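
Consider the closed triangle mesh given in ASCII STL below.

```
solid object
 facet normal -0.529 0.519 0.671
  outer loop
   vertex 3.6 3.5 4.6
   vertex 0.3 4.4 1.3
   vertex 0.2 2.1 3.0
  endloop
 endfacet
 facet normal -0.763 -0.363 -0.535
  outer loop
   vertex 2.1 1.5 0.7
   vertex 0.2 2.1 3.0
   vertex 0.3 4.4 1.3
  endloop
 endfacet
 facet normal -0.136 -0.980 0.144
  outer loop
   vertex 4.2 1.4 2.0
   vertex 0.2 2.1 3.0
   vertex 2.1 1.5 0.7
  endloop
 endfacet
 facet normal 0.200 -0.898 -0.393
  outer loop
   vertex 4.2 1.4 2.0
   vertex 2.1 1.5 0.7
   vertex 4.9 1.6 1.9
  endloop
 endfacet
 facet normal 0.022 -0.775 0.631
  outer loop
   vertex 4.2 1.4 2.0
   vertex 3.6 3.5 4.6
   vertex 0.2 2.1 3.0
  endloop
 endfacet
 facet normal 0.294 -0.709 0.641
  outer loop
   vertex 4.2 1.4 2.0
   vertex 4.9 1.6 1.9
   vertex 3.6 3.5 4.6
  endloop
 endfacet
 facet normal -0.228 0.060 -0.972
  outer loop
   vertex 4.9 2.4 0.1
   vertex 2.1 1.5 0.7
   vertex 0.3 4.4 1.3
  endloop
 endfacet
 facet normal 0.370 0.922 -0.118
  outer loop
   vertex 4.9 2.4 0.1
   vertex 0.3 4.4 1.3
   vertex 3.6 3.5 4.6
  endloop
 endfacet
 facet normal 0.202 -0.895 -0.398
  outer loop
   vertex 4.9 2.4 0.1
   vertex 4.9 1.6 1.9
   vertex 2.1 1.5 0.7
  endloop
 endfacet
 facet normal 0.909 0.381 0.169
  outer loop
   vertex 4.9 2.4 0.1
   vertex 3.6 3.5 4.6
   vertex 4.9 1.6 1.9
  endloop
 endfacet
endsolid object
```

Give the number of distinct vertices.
7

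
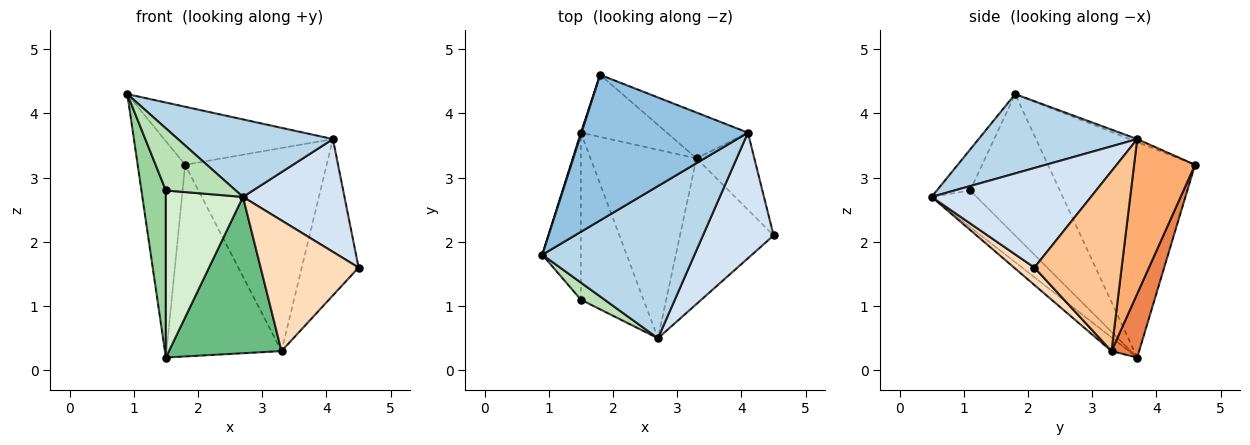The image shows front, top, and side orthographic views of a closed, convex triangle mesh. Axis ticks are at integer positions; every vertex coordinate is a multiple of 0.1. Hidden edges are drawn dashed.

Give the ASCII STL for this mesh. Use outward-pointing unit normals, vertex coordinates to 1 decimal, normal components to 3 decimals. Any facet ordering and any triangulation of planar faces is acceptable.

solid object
 facet normal -0.952 0.307 0.003
  outer loop
   vertex 1.5 3.7 0.2
   vertex 0.9 1.8 4.3
   vertex 1.8 4.6 3.2
  endloop
 endfacet
 facet normal -0.017 0.370 0.929
  outer loop
   vertex 4.1 3.7 3.6
   vertex 1.8 4.6 3.2
   vertex 0.9 1.8 4.3
  endloop
 endfacet
 facet normal 0.421 -0.412 0.808
  outer loop
   vertex 2.7 0.5 2.7
   vertex 4.1 3.7 3.6
   vertex 0.9 1.8 4.3
  endloop
 endfacet
 facet normal 0.724 -0.461 0.514
  outer loop
   vertex 2.7 0.5 2.7
   vertex 4.5 2.1 1.6
   vertex 4.1 3.7 3.6
  endloop
 endfacet
 facet normal 0.223 0.927 -0.300
  outer loop
   vertex 3.3 3.3 0.3
   vertex 1.5 3.7 0.2
   vertex 1.8 4.6 3.2
  endloop
 endfacet
 facet normal 0.387 0.899 -0.203
  outer loop
   vertex 3.3 3.3 0.3
   vertex 1.8 4.6 3.2
   vertex 4.1 3.7 3.6
  endloop
 endfacet
 facet normal 0.809 0.527 -0.260
  outer loop
   vertex 3.3 3.3 0.3
   vertex 4.1 3.7 3.6
   vertex 4.5 2.1 1.6
  endloop
 endfacet
 facet normal 0.137 -0.661 -0.737
  outer loop
   vertex 3.3 3.3 0.3
   vertex 4.5 2.1 1.6
   vertex 2.7 0.5 2.7
  endloop
 endfacet
 facet normal -0.099 -0.635 -0.766
  outer loop
   vertex 3.3 3.3 0.3
   vertex 2.7 0.5 2.7
   vertex 1.5 3.7 0.2
  endloop
 endfacet
 facet normal -0.933 -0.254 -0.254
  outer loop
   vertex 1.5 1.1 2.8
   vertex 0.9 1.8 4.3
   vertex 1.5 3.7 0.2
  endloop
 endfacet
 facet normal -0.418 -0.876 0.242
  outer loop
   vertex 1.5 1.1 2.8
   vertex 2.7 0.5 2.7
   vertex 0.9 1.8 4.3
  endloop
 endfacet
 facet normal -0.381 -0.654 -0.654
  outer loop
   vertex 1.5 1.1 2.8
   vertex 1.5 3.7 0.2
   vertex 2.7 0.5 2.7
  endloop
 endfacet
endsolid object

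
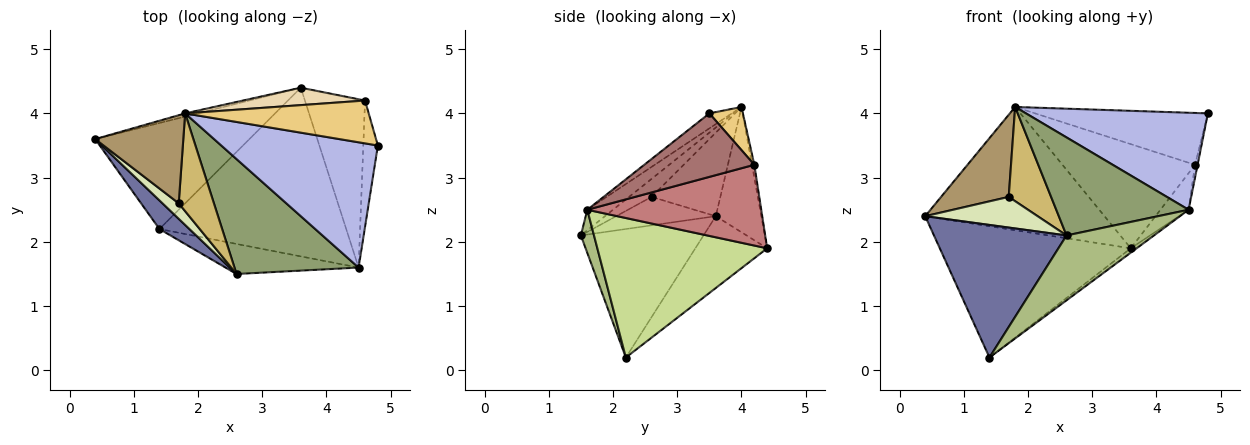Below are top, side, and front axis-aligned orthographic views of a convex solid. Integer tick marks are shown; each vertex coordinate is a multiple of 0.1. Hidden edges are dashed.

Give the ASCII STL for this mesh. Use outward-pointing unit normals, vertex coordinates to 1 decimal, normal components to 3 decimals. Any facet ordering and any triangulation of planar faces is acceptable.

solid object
 facet normal -0.671 -0.725 0.157
  outer loop
   vertex 1.4 2.2 0.2
   vertex 2.6 1.5 2.1
   vertex 0.4 3.6 2.4
  endloop
 endfacet
 facet normal -0.281 0.747 -0.603
  outer loop
   vertex 1.4 2.2 0.2
   vertex 0.4 3.6 2.4
   vertex 3.6 4.4 1.9
  endloop
 endfacet
 facet normal -0.246 0.969 -0.025
  outer loop
   vertex 1.8 4.0 4.1
   vertex 3.6 4.4 1.9
   vertex 0.4 3.6 2.4
  endloop
 endfacet
 facet normal -0.075 -0.611 0.788
  outer loop
   vertex 4.5 1.6 2.5
   vertex 4.8 3.5 4.0
   vertex 1.8 4.0 4.1
  endloop
 endfacet
 facet normal -0.125 -0.644 0.755
  outer loop
   vertex 4.5 1.6 2.5
   vertex 1.8 4.0 4.1
   vertex 2.6 1.5 2.1
  endloop
 endfacet
 facet normal 0.135 -0.899 -0.416
  outer loop
   vertex 4.5 1.6 2.5
   vertex 2.6 1.5 2.1
   vertex 1.4 2.2 0.2
  endloop
 endfacet
 facet normal 0.598 0.021 -0.801
  outer loop
   vertex 4.5 1.6 2.5
   vertex 1.4 2.2 0.2
   vertex 3.6 4.4 1.9
  endloop
 endfacet
 facet normal -0.620 -0.700 0.353
  outer loop
   vertex 1.7 2.6 2.7
   vertex 0.4 3.6 2.4
   vertex 2.6 1.5 2.1
  endloop
 endfacet
 facet normal -0.570 -0.560 0.601
  outer loop
   vertex 1.7 2.6 2.7
   vertex 1.8 4.0 4.1
   vertex 0.4 3.6 2.4
  endloop
 endfacet
 facet normal -0.345 -0.651 0.676
  outer loop
   vertex 1.7 2.6 2.7
   vertex 2.6 1.5 2.1
   vertex 1.8 4.0 4.1
  endloop
 endfacet
 facet normal 0.148 0.762 0.630
  outer loop
   vertex 4.6 4.2 3.2
   vertex 1.8 4.0 4.1
   vertex 4.8 3.5 4.0
  endloop
 endfacet
 facet normal -0.017 0.986 0.165
  outer loop
   vertex 4.6 4.2 3.2
   vertex 3.6 4.4 1.9
   vertex 1.8 4.0 4.1
  endloop
 endfacet
 facet normal 0.974 0.023 -0.224
  outer loop
   vertex 4.6 4.2 3.2
   vertex 4.8 3.5 4.0
   vertex 4.5 1.6 2.5
  endloop
 endfacet
 facet normal 0.795 0.129 -0.592
  outer loop
   vertex 4.6 4.2 3.2
   vertex 4.5 1.6 2.5
   vertex 3.6 4.4 1.9
  endloop
 endfacet
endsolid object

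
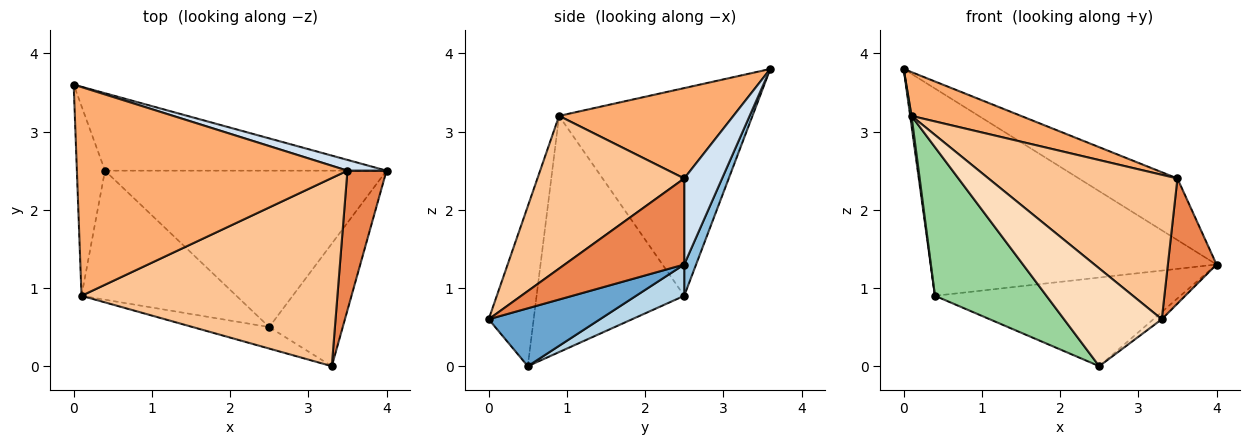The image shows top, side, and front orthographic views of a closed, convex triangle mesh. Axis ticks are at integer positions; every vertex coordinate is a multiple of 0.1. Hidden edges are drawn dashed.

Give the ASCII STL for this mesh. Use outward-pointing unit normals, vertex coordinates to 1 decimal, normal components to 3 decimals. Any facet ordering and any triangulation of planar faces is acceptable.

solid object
 facet normal 0.618 0.047 -0.785
  outer loop
   vertex 2.5 0.5 0.0
   vertex 4.0 2.5 1.3
   vertex 3.3 0.0 0.6
  endloop
 endfacet
 facet normal 0.039 0.936 -0.350
  outer loop
   vertex 0.4 2.5 0.9
   vertex 0.0 3.6 3.8
   vertex 4.0 2.5 1.3
  endloop
 endfacet
 facet normal 0.096 0.491 -0.866
  outer loop
   vertex 0.4 2.5 0.9
   vertex 4.0 2.5 1.3
   vertex 2.5 0.5 0.0
  endloop
 endfacet
 facet normal 0.354 0.921 0.161
  outer loop
   vertex 3.5 2.5 2.4
   vertex 4.0 2.5 1.3
   vertex 0.0 3.6 3.8
  endloop
 endfacet
 facet normal 0.854 -0.348 0.388
  outer loop
   vertex 3.5 2.5 2.4
   vertex 3.3 0.0 0.6
   vertex 4.0 2.5 1.3
  endloop
 endfacet
 facet normal 0.311 -0.195 0.930
  outer loop
   vertex 0.1 0.9 3.2
   vertex 3.5 2.5 2.4
   vertex 0.0 3.6 3.8
  endloop
 endfacet
 facet normal 0.428 -0.550 0.717
  outer loop
   vertex 0.1 0.9 3.2
   vertex 3.3 0.0 0.6
   vertex 3.5 2.5 2.4
  endloop
 endfacet
 facet normal -0.410 -0.891 -0.196
  outer loop
   vertex 0.1 0.9 3.2
   vertex 2.5 0.5 0.0
   vertex 3.3 0.0 0.6
  endloop
 endfacet
 facet normal -0.991 -0.007 -0.134
  outer loop
   vertex 0.1 0.9 3.2
   vertex 0.0 3.6 3.8
   vertex 0.4 2.5 0.9
  endloop
 endfacet
 facet normal -0.707 -0.534 -0.464
  outer loop
   vertex 0.1 0.9 3.2
   vertex 0.4 2.5 0.9
   vertex 2.5 0.5 0.0
  endloop
 endfacet
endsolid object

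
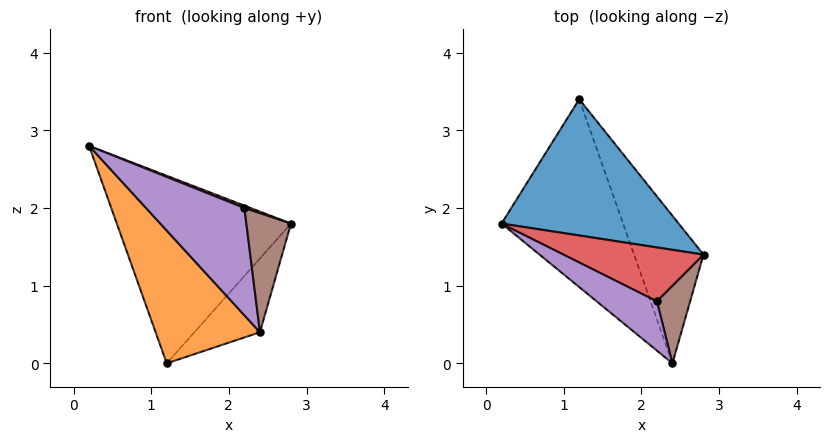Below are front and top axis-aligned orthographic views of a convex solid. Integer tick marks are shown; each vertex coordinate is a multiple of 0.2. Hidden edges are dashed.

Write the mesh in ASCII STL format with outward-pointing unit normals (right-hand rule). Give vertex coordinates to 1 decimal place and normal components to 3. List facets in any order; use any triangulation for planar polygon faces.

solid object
 facet normal 0.331 0.764 0.554
  outer loop
   vertex 1.2 3.4 0.0
   vertex 0.2 1.8 2.8
   vertex 2.8 1.4 1.8
  endloop
 endfacet
 facet normal -0.806 -0.341 -0.483
  outer loop
   vertex 2.4 0.0 0.4
   vertex 0.2 1.8 2.8
   vertex 1.2 3.4 0.0
  endloop
 endfacet
 facet normal 0.843 0.241 -0.482
  outer loop
   vertex 2.4 0.0 0.4
   vertex 1.2 3.4 0.0
   vertex 2.8 1.4 1.8
  endloop
 endfacet
 facet normal 0.353 -0.042 0.935
  outer loop
   vertex 2.2 0.8 2.0
   vertex 2.8 1.4 1.8
   vertex 0.2 1.8 2.8
  endloop
 endfacet
 facet normal -0.276 -0.873 0.402
  outer loop
   vertex 2.2 0.8 2.0
   vertex 0.2 1.8 2.8
   vertex 2.4 0.0 0.4
  endloop
 endfacet
 facet normal 0.714 -0.586 0.382
  outer loop
   vertex 2.2 0.8 2.0
   vertex 2.4 0.0 0.4
   vertex 2.8 1.4 1.8
  endloop
 endfacet
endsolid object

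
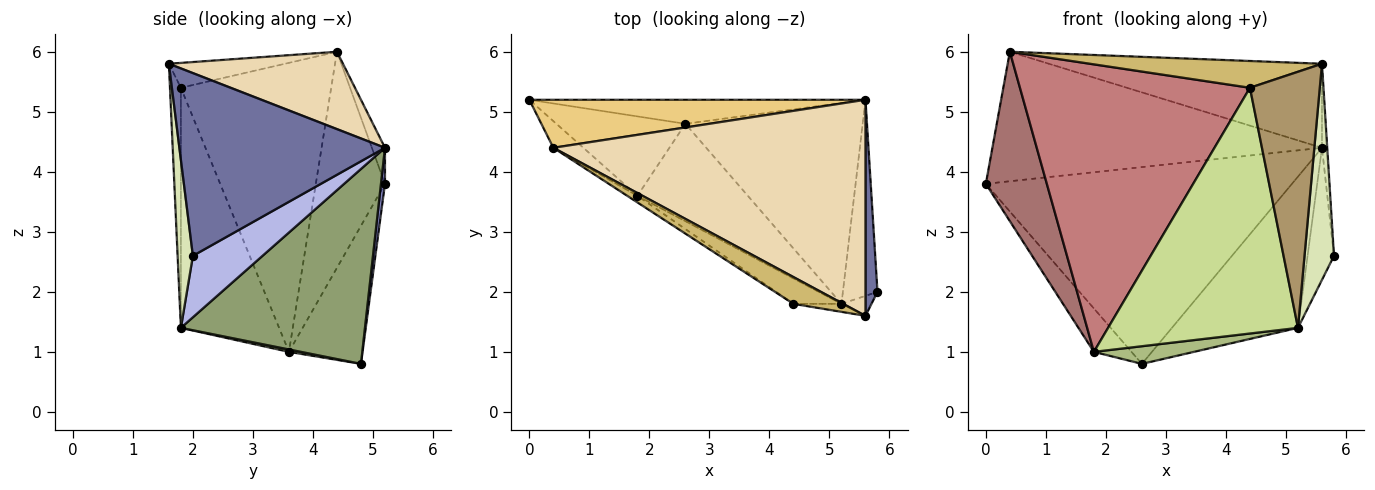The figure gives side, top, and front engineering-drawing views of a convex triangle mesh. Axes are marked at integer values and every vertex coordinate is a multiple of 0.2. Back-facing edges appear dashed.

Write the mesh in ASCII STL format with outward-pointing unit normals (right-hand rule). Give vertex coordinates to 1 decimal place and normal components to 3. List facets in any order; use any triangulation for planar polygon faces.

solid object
 facet normal 0.998 0.025 0.066
  outer loop
   vertex 5.6 1.6 5.8
   vertex 5.8 2.0 2.6
   vertex 5.6 5.2 4.4
  endloop
 endfacet
 facet normal 0.013 0.993 -0.121
  outer loop
   vertex 2.6 4.8 0.8
   vertex 0.0 5.2 3.8
   vertex 5.6 5.2 4.4
  endloop
 endfacet
 facet normal -0.684 0.350 -0.640
  outer loop
   vertex 1.8 3.6 1.0
   vertex 0.0 5.2 3.8
   vertex 2.6 4.8 0.8
  endloop
 endfacet
 facet normal 0.827 0.314 -0.466
  outer loop
   vertex 5.2 1.8 1.4
   vertex 5.6 5.2 4.4
   vertex 5.8 2.0 2.6
  endloop
 endfacet
 facet normal 0.660 0.452 -0.600
  outer loop
   vertex 5.2 1.8 1.4
   vertex 2.6 4.8 0.8
   vertex 5.6 5.2 4.4
  endloop
 endfacet
 facet normal 0.021 -0.178 -0.984
  outer loop
   vertex 5.2 1.8 1.4
   vertex 1.8 3.6 1.0
   vertex 2.6 4.8 0.8
  endloop
 endfacet
 facet normal -0.457 -0.884 -0.091
  outer loop
   vertex 5.2 1.8 1.4
   vertex 4.4 1.8 5.4
   vertex 1.8 3.6 1.0
  endloop
 endfacet
 facet normal 0.459 -0.885 -0.082
  outer loop
   vertex 5.2 1.8 1.4
   vertex 5.8 2.0 2.6
   vertex 5.6 1.6 5.8
  endloop
 endfacet
 facet normal -0.154 -0.988 -0.031
  outer loop
   vertex 5.2 1.8 1.4
   vertex 5.6 1.6 5.8
   vertex 4.4 1.8 5.4
  endloop
 endfacet
 facet normal -0.333 -0.667 0.667
  outer loop
   vertex 0.4 4.4 6.0
   vertex 4.4 1.8 5.4
   vertex 5.6 1.6 5.8
  endloop
 endfacet
 facet normal -0.037 0.937 0.347
  outer loop
   vertex 0.4 4.4 6.0
   vertex 5.6 5.2 4.4
   vertex 0.0 5.2 3.8
  endloop
 endfacet
 facet normal 0.225 0.353 0.908
  outer loop
   vertex 0.4 4.4 6.0
   vertex 5.6 1.6 5.8
   vertex 5.6 5.2 4.4
  endloop
 endfacet
 facet normal -0.746 -0.658 -0.104
  outer loop
   vertex 0.4 4.4 6.0
   vertex 0.0 5.2 3.8
   vertex 1.8 3.6 1.0
  endloop
 endfacet
 facet normal -0.547 -0.837 -0.019
  outer loop
   vertex 0.4 4.4 6.0
   vertex 1.8 3.6 1.0
   vertex 4.4 1.8 5.4
  endloop
 endfacet
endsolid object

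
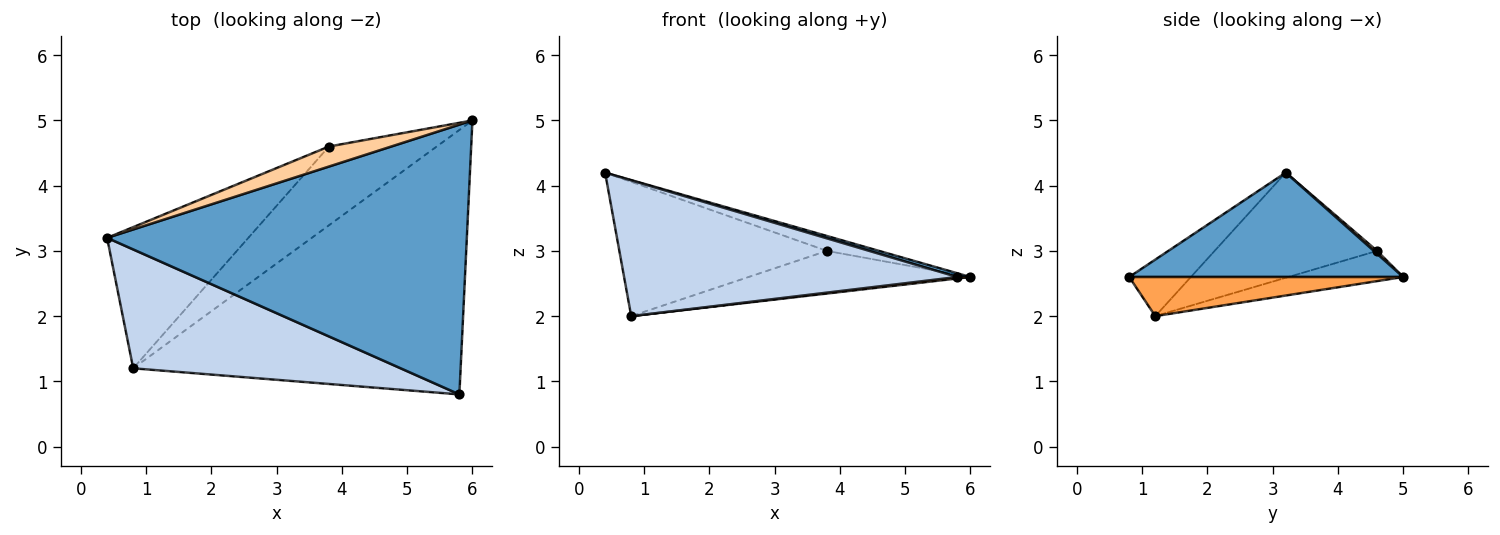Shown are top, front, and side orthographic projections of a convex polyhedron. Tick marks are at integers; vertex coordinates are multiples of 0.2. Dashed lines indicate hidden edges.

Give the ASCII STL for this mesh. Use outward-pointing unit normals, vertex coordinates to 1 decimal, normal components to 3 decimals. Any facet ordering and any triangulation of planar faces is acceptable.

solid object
 facet normal 0.279 -0.013 0.960
  outer loop
   vertex 5.8 0.8 2.6
   vertex 6.0 5.0 2.6
   vertex 0.4 3.2 4.2
  endloop
 endfacet
 facet normal -0.138 -0.745 0.652
  outer loop
   vertex 0.8 1.2 2.0
   vertex 5.8 0.8 2.6
   vertex 0.4 3.2 4.2
  endloop
 endfacet
 facet normal 0.119 -0.006 -0.993
  outer loop
   vertex 0.8 1.2 2.0
   vertex 6.0 5.0 2.6
   vertex 5.8 0.8 2.6
  endloop
 endfacet
 facet normal 0.037 0.597 0.802
  outer loop
   vertex 3.8 4.6 3.0
   vertex 0.4 3.2 4.2
   vertex 6.0 5.0 2.6
  endloop
 endfacet
 facet normal -0.475 0.607 -0.638
  outer loop
   vertex 3.8 4.6 3.0
   vertex 0.8 1.2 2.0
   vertex 0.4 3.2 4.2
  endloop
 endfacet
 facet normal -0.239 0.462 -0.854
  outer loop
   vertex 3.8 4.6 3.0
   vertex 6.0 5.0 2.6
   vertex 0.8 1.2 2.0
  endloop
 endfacet
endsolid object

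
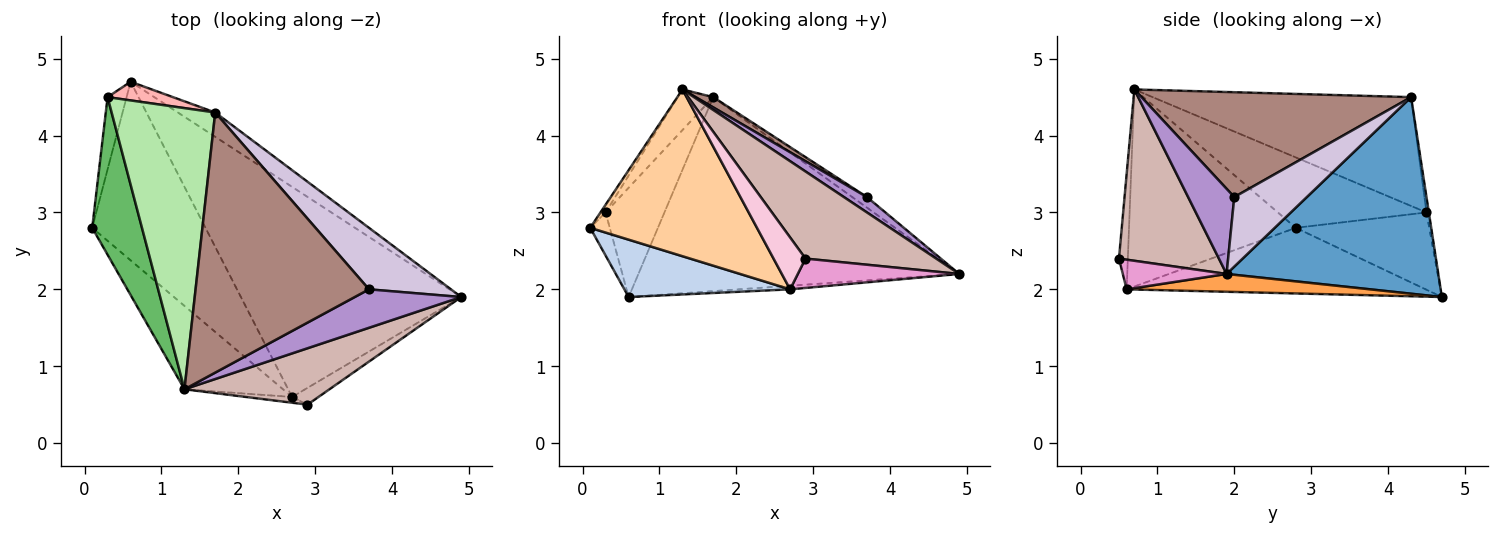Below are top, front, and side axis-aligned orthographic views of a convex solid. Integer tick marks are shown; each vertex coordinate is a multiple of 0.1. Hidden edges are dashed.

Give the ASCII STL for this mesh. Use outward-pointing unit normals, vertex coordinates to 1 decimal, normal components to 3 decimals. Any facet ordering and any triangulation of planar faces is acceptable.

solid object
 facet normal 0.548 0.830 -0.104
  outer loop
   vertex 1.7 4.3 4.5
   vertex 4.9 1.9 2.2
   vertex 0.6 4.7 1.9
  endloop
 endfacet
 facet normal -0.483 -0.268 -0.834
  outer loop
   vertex 2.7 0.6 2.0
   vertex 0.1 2.8 2.8
   vertex 0.6 4.7 1.9
  endloop
 endfacet
 facet normal 0.081 0.017 -0.997
  outer loop
   vertex 2.7 0.6 2.0
   vertex 0.6 4.7 1.9
   vertex 4.9 1.9 2.2
  endloop
 endfacet
 facet normal -0.667 -0.667 -0.333
  outer loop
   vertex 2.7 0.6 2.0
   vertex 1.3 0.7 4.6
   vertex 0.1 2.8 2.8
  endloop
 endfacet
 facet normal -0.816 0.028 0.577
  outer loop
   vertex 0.3 4.5 3.0
   vertex 0.1 2.8 2.8
   vertex 1.3 0.7 4.6
  endloop
 endfacet
 facet normal -0.721 0.099 0.686
  outer loop
   vertex 0.3 4.5 3.0
   vertex 1.3 0.7 4.6
   vertex 1.7 4.3 4.5
  endloop
 endfacet
 facet normal -0.961 0.141 -0.237
  outer loop
   vertex 0.3 4.5 3.0
   vertex 0.6 4.7 1.9
   vertex 0.1 2.8 2.8
  endloop
 endfacet
 facet normal -0.040 0.985 0.168
  outer loop
   vertex 0.3 4.5 3.0
   vertex 1.7 4.3 4.5
   vertex 0.6 4.7 1.9
  endloop
 endfacet
 facet normal 0.596 -0.298 0.745
  outer loop
   vertex 3.7 2.0 3.2
   vertex 1.3 0.7 4.6
   vertex 4.9 1.9 2.2
  endloop
 endfacet
 facet normal 0.641 0.130 0.756
  outer loop
   vertex 3.7 2.0 3.2
   vertex 4.9 1.9 2.2
   vertex 1.7 4.3 4.5
  endloop
 endfacet
 facet normal 0.517 -0.034 0.855
  outer loop
   vertex 3.7 2.0 3.2
   vertex 1.7 4.3 4.5
   vertex 1.3 0.7 4.6
  endloop
 endfacet
 facet normal 0.540 -0.706 0.457
  outer loop
   vertex 2.9 0.5 2.4
   vertex 4.9 1.9 2.2
   vertex 1.3 0.7 4.6
  endloop
 endfacet
 facet normal 0.487 -0.758 -0.433
  outer loop
   vertex 2.9 0.5 2.4
   vertex 2.7 0.6 2.0
   vertex 4.9 1.9 2.2
  endloop
 endfacet
 facet normal -0.266 -0.958 -0.106
  outer loop
   vertex 2.9 0.5 2.4
   vertex 1.3 0.7 4.6
   vertex 2.7 0.6 2.0
  endloop
 endfacet
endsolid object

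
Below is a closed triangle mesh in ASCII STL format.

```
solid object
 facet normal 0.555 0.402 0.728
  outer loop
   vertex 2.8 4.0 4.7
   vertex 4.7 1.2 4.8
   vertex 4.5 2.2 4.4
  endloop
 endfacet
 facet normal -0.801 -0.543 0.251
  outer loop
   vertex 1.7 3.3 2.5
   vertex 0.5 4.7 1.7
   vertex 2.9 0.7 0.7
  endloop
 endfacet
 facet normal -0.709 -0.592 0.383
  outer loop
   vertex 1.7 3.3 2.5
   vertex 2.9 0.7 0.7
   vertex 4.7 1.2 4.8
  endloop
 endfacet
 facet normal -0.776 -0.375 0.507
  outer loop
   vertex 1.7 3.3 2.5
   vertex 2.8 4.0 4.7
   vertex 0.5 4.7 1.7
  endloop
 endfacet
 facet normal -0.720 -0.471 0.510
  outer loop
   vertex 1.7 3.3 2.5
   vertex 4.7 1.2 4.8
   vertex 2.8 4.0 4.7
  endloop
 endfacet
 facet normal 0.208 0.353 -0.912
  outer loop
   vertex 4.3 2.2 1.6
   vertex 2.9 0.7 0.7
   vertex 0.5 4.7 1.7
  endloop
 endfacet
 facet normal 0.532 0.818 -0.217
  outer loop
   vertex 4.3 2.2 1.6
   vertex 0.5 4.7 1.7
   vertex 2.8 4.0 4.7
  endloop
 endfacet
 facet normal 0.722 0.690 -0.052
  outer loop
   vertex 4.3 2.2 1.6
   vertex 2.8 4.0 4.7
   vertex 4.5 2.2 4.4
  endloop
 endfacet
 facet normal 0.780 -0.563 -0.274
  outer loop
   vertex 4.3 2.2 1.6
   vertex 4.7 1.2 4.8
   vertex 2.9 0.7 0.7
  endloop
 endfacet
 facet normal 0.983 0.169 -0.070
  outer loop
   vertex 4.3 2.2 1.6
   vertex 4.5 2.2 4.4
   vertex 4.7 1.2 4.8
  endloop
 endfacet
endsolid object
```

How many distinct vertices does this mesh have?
7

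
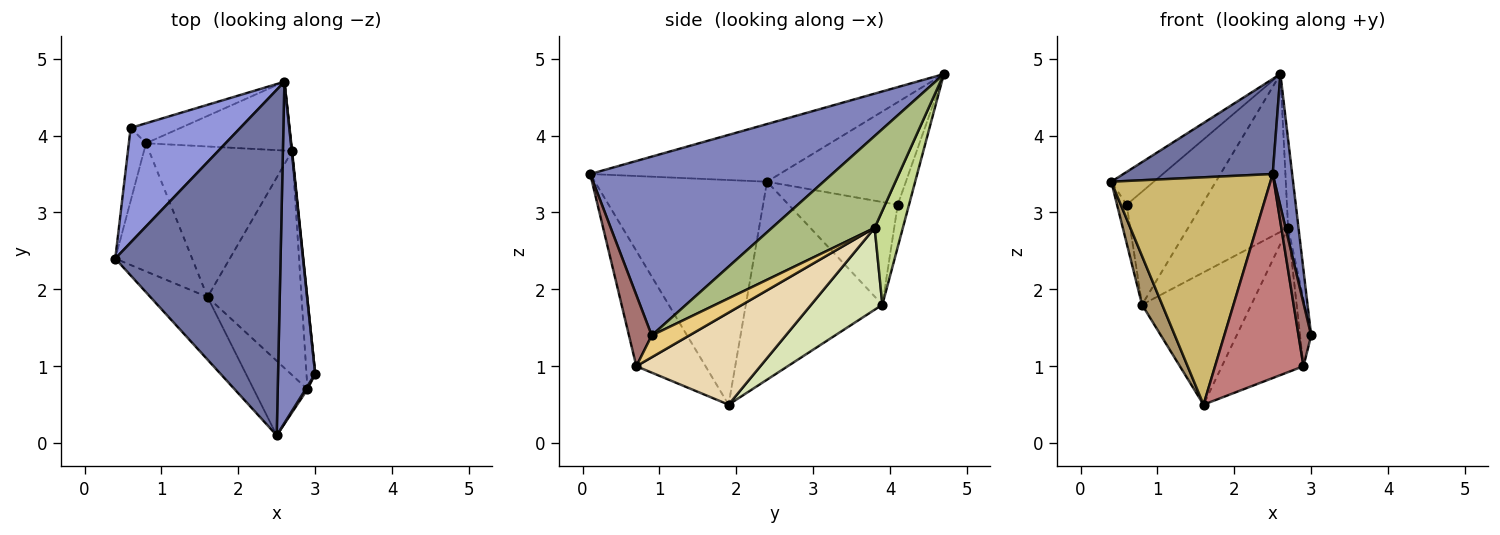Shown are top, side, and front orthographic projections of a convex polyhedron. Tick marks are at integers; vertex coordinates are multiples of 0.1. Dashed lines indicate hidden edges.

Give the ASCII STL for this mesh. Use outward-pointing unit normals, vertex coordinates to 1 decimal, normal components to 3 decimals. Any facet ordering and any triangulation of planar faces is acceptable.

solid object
 facet normal -0.319 -0.251 0.914
  outer loop
   vertex 2.5 0.1 3.5
   vertex 2.6 4.7 4.8
   vertex 0.4 2.4 3.4
  endloop
 endfacet
 facet normal 0.976 -0.078 0.203
  outer loop
   vertex 2.5 0.1 3.5
   vertex 3.0 0.9 1.4
   vertex 2.6 4.7 4.8
  endloop
 endfacet
 facet normal -0.669 0.205 0.715
  outer loop
   vertex 0.6 4.1 3.1
   vertex 0.4 2.4 3.4
   vertex 2.6 4.7 4.8
  endloop
 endfacet
 facet normal -0.983 0.087 -0.164
  outer loop
   vertex 0.6 4.1 3.1
   vertex 0.8 3.9 1.8
   vertex 0.4 2.4 3.4
  endloop
 endfacet
 facet normal -0.146 0.974 -0.172
  outer loop
   vertex 0.6 4.1 3.1
   vertex 2.6 4.7 4.8
   vertex 0.8 3.9 1.8
  endloop
 endfacet
 facet normal 0.995 0.101 0.004
  outer loop
   vertex 2.7 3.8 2.8
   vertex 2.6 4.7 4.8
   vertex 3.0 0.9 1.4
  endloop
 endfacet
 facet normal 0.250 0.888 -0.387
  outer loop
   vertex 2.7 3.8 2.8
   vertex 0.8 3.9 1.8
   vertex 2.6 4.7 4.8
  endloop
 endfacet
 facet normal 0.395 0.607 -0.690
  outer loop
   vertex 1.6 1.9 0.5
   vertex 0.8 3.9 1.8
   vertex 2.7 3.8 2.8
  endloop
 endfacet
 facet normal -0.923 -0.136 -0.359
  outer loop
   vertex 1.6 1.9 0.5
   vertex 0.4 2.4 3.4
   vertex 0.8 3.9 1.8
  endloop
 endfacet
 facet normal -0.722 -0.667 -0.184
  outer loop
   vertex 1.6 1.9 0.5
   vertex 2.5 0.1 3.5
   vertex 0.4 2.4 3.4
  endloop
 endfacet
 facet normal 0.896 0.265 -0.356
  outer loop
   vertex 2.9 0.7 1.0
   vertex 2.7 3.8 2.8
   vertex 3.0 0.9 1.4
  endloop
 endfacet
 facet normal 0.635 0.418 -0.649
  outer loop
   vertex 2.9 0.7 1.0
   vertex 1.6 1.9 0.5
   vertex 2.7 3.8 2.8
  endloop
 endfacet
 facet normal 0.874 -0.485 0.024
  outer loop
   vertex 2.9 0.7 1.0
   vertex 3.0 0.9 1.4
   vertex 2.5 0.1 3.5
  endloop
 endfacet
 facet normal -0.592 -0.757 -0.276
  outer loop
   vertex 2.9 0.7 1.0
   vertex 2.5 0.1 3.5
   vertex 1.6 1.9 0.5
  endloop
 endfacet
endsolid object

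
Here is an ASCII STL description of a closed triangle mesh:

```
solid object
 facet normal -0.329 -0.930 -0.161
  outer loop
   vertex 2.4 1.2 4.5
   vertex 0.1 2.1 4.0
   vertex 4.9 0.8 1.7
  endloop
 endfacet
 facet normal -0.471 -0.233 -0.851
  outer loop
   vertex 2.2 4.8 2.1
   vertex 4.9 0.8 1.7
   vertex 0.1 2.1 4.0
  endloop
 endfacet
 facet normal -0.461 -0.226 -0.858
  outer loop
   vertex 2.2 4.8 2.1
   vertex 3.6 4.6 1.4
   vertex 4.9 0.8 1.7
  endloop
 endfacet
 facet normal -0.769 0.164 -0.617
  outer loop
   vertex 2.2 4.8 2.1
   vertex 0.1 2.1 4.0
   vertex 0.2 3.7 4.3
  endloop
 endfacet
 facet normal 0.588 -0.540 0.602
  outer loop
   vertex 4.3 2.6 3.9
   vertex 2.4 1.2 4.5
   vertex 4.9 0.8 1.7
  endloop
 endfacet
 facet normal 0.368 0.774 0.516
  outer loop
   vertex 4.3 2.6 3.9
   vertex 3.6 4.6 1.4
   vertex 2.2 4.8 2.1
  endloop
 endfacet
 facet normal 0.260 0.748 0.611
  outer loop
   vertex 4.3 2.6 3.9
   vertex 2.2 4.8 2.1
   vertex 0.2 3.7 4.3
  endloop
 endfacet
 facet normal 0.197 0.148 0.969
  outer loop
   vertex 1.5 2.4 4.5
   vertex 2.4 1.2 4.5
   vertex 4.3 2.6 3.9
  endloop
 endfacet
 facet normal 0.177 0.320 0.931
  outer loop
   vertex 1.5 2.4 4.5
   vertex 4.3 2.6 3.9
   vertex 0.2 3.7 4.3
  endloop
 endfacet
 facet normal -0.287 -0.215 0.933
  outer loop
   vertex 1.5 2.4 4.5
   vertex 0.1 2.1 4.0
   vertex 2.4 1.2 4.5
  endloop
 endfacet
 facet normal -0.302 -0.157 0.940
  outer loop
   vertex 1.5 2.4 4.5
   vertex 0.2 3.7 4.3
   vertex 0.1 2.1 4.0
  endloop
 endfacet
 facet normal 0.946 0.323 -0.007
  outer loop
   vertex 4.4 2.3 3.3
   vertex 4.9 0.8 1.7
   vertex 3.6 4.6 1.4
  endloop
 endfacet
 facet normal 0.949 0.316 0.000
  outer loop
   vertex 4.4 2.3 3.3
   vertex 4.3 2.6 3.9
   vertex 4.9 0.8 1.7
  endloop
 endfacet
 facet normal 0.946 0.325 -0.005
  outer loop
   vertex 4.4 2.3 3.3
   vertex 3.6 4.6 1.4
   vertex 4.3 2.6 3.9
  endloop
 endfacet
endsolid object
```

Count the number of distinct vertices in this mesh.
9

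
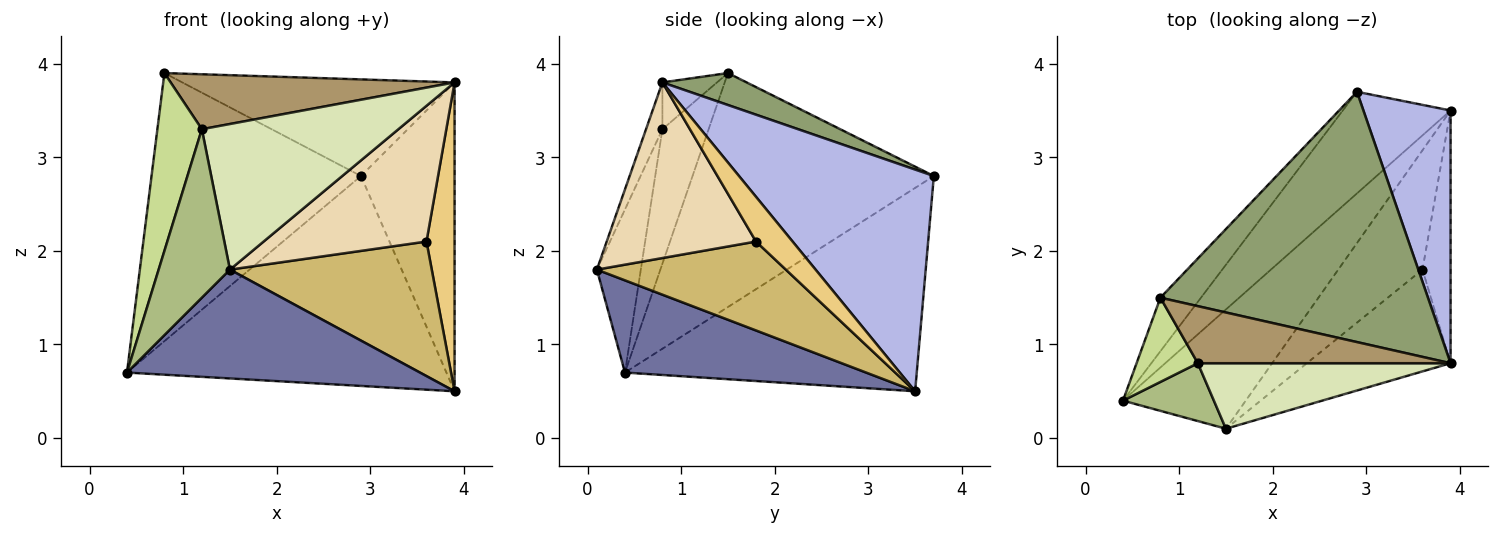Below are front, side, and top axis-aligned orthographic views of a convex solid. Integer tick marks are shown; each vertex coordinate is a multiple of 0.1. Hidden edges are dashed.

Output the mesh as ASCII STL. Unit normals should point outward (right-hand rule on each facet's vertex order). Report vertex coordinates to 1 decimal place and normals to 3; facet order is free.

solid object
 facet normal 0.485 -0.589 -0.646
  outer loop
   vertex 1.5 0.1 1.8
   vertex 0.4 0.4 0.7
   vertex 3.9 3.5 0.5
  endloop
 endfacet
 facet normal -0.635 0.695 -0.337
  outer loop
   vertex 2.9 3.7 2.8
   vertex 3.9 3.5 0.5
   vertex 0.4 0.4 0.7
  endloop
 endfacet
 facet normal -0.749 0.650 -0.130
  outer loop
   vertex 2.9 3.7 2.8
   vertex 0.4 0.4 0.7
   vertex 0.8 1.5 3.9
  endloop
 endfacet
 facet normal 0.850 0.408 0.334
  outer loop
   vertex 2.9 3.7 2.8
   vertex 3.9 0.8 3.8
   vertex 3.9 3.5 0.5
  endloop
 endfacet
 facet normal 0.111 0.358 0.927
  outer loop
   vertex 2.9 3.7 2.8
   vertex 0.8 1.5 3.9
   vertex 3.9 0.8 3.8
  endloop
 endfacet
 facet normal -0.503 -0.817 0.281
  outer loop
   vertex 1.2 0.8 3.3
   vertex 0.4 0.4 0.7
   vertex 1.5 0.1 1.8
  endloop
 endfacet
 facet normal -0.685 -0.659 0.312
  outer loop
   vertex 1.2 0.8 3.3
   vertex 0.8 1.5 3.9
   vertex 0.4 0.4 0.7
  endloop
 endfacet
 facet normal -0.076 -0.909 0.409
  outer loop
   vertex 1.2 0.8 3.3
   vertex 1.5 0.1 1.8
   vertex 3.9 0.8 3.8
  endloop
 endfacet
 facet normal -0.132 -0.688 0.714
  outer loop
   vertex 1.2 0.8 3.3
   vertex 3.9 0.8 3.8
   vertex 0.8 1.5 3.9
  endloop
 endfacet
 facet normal 0.574 -0.613 -0.543
  outer loop
   vertex 3.6 1.8 2.1
   vertex 1.5 0.1 1.8
   vertex 3.9 3.5 0.5
  endloop
 endfacet
 facet normal 0.710 -0.545 -0.446
  outer loop
   vertex 3.6 1.8 2.1
   vertex 3.9 3.5 0.5
   vertex 3.9 0.8 3.8
  endloop
 endfacet
 facet normal 0.591 -0.645 -0.484
  outer loop
   vertex 3.6 1.8 2.1
   vertex 3.9 0.8 3.8
   vertex 1.5 0.1 1.8
  endloop
 endfacet
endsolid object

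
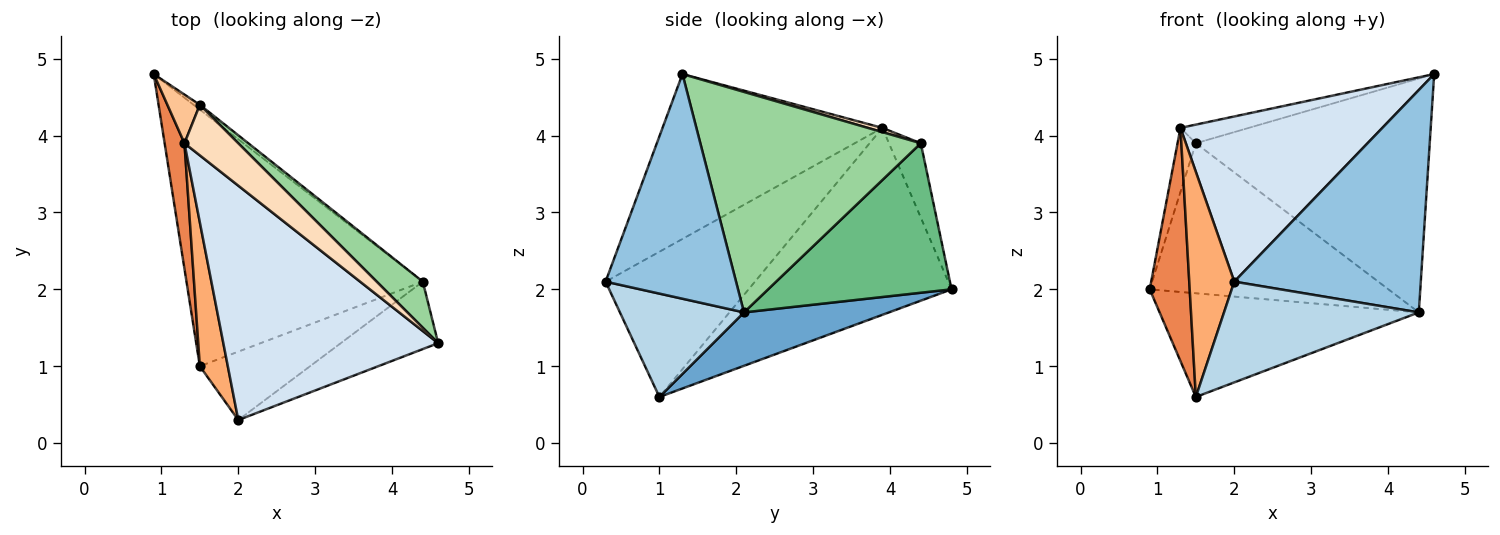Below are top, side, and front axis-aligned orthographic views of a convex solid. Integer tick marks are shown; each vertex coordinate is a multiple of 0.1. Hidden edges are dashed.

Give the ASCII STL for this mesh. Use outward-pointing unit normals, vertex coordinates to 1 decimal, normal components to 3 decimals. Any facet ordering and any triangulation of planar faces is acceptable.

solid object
 facet normal 0.205 0.367 -0.907
  outer loop
   vertex 4.4 2.1 1.7
   vertex 1.5 1.0 0.6
   vertex 0.9 4.8 2.0
  endloop
 endfacet
 facet normal 0.556 -0.795 -0.241
  outer loop
   vertex 4.4 2.1 1.7
   vertex 4.6 1.3 4.8
   vertex 2.0 0.3 2.1
  endloop
 endfacet
 facet normal 0.466 -0.732 -0.497
  outer loop
   vertex 4.4 2.1 1.7
   vertex 2.0 0.3 2.1
   vertex 1.5 1.0 0.6
  endloop
 endfacet
 facet normal -0.531 -0.488 0.692
  outer loop
   vertex 1.3 3.9 4.1
   vertex 2.0 0.3 2.1
   vertex 4.6 1.3 4.8
  endloop
 endfacet
 facet normal -0.976 -0.192 0.104
  outer loop
   vertex 1.3 3.9 4.1
   vertex 0.9 4.8 2.0
   vertex 1.5 1.0 0.6
  endloop
 endfacet
 facet normal -0.942 -0.284 0.181
  outer loop
   vertex 1.3 3.9 4.1
   vertex 1.5 1.0 0.6
   vertex 2.0 0.3 2.1
  endloop
 endfacet
 facet normal -0.811 0.466 0.354
  outer loop
   vertex 1.5 4.4 3.9
   vertex 0.9 4.8 2.0
   vertex 1.3 3.9 4.1
  endloop
 endfacet
 facet normal 0.073 0.345 0.936
  outer loop
   vertex 1.5 4.4 3.9
   vertex 1.3 3.9 4.1
   vertex 4.6 1.3 4.8
  endloop
 endfacet
 facet normal 0.609 0.793 -0.026
  outer loop
   vertex 1.5 4.4 3.9
   vertex 4.4 2.1 1.7
   vertex 0.9 4.8 2.0
  endloop
 endfacet
 facet normal 0.679 0.720 0.142
  outer loop
   vertex 1.5 4.4 3.9
   vertex 4.6 1.3 4.8
   vertex 4.4 2.1 1.7
  endloop
 endfacet
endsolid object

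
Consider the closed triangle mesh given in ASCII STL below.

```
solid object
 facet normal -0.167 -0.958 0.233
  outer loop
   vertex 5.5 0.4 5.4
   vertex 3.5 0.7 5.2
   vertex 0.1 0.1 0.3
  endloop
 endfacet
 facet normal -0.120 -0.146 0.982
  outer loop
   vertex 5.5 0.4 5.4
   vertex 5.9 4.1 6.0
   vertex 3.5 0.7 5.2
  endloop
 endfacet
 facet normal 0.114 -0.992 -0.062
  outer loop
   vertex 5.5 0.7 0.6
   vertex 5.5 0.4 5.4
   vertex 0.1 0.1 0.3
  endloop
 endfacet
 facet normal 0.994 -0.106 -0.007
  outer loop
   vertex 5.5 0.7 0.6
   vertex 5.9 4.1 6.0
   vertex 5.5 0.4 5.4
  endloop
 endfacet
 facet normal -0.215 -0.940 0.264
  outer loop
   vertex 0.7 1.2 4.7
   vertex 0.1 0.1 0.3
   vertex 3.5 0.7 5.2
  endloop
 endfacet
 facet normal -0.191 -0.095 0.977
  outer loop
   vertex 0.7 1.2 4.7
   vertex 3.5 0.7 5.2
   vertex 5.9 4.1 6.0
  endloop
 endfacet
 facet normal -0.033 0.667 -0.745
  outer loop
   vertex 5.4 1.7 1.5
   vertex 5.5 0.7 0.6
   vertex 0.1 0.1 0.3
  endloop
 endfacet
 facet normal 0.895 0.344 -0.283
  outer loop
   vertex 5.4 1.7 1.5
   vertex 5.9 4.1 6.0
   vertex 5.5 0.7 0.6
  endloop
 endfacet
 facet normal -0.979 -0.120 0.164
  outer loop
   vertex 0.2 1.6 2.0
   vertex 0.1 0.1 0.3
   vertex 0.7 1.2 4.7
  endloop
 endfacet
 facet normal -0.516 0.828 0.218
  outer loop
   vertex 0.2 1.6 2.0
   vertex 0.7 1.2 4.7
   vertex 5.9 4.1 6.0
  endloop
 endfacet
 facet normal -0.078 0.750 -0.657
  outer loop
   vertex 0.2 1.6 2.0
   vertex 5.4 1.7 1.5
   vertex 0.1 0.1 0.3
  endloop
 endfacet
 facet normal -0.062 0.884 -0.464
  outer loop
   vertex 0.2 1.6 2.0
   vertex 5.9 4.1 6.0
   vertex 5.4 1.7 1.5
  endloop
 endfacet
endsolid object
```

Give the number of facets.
12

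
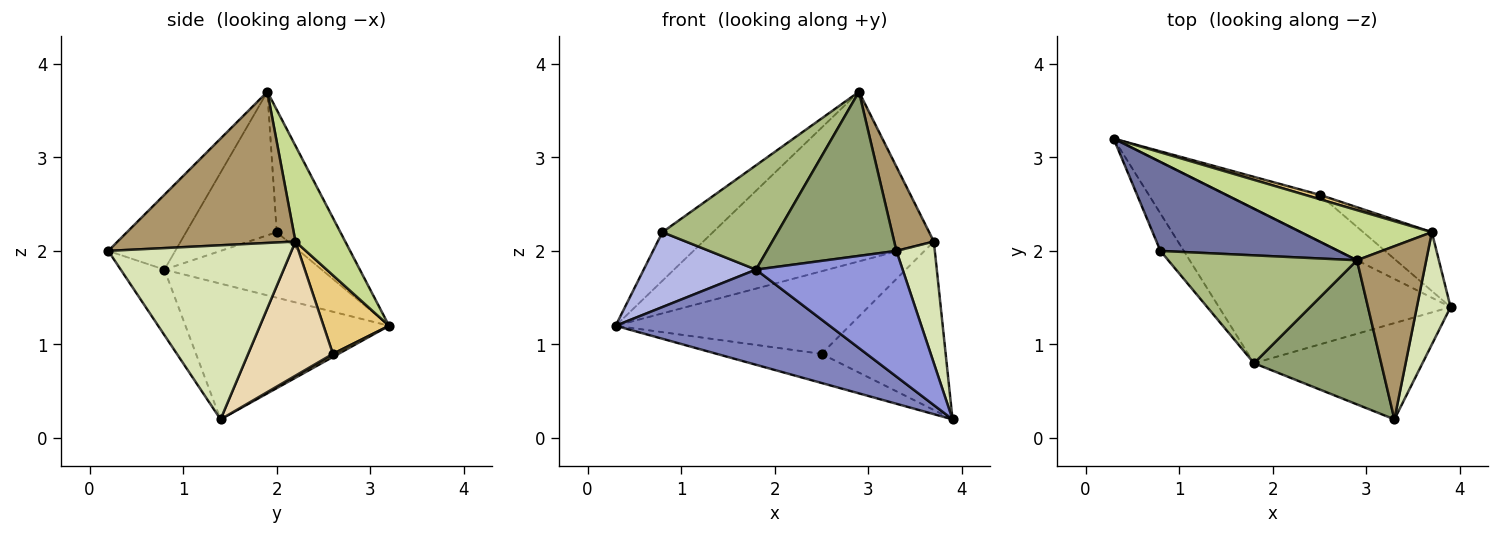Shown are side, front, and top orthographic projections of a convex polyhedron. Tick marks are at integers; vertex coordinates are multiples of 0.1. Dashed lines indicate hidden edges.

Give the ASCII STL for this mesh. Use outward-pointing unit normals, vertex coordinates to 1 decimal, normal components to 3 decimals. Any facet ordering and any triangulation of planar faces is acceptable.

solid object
 facet normal -0.517 0.411 0.751
  outer loop
   vertex 0.8 2.0 2.2
   vertex 2.9 1.9 3.7
   vertex 0.3 3.2 1.2
  endloop
 endfacet
 facet normal -0.446 -0.469 -0.762
  outer loop
   vertex 1.8 0.8 1.8
   vertex 0.3 3.2 1.2
   vertex 3.9 1.4 0.2
  endloop
 endfacet
 facet normal -0.230 -0.773 -0.592
  outer loop
   vertex 1.8 0.8 1.8
   vertex 3.9 1.4 0.2
   vertex 3.3 0.2 2.0
  endloop
 endfacet
 facet normal -0.781 -0.558 -0.279
  outer loop
   vertex 1.8 0.8 1.8
   vertex 0.8 2.0 2.2
   vertex 0.3 3.2 1.2
  endloop
 endfacet
 facet normal -0.362 -0.700 0.615
  outer loop
   vertex 1.8 0.8 1.8
   vertex 3.3 0.2 2.0
   vertex 2.9 1.9 3.7
  endloop
 endfacet
 facet normal -0.480 -0.610 0.631
  outer loop
   vertex 1.8 0.8 1.8
   vertex 2.9 1.9 3.7
   vertex 0.8 2.0 2.2
  endloop
 endfacet
 facet normal 0.203 0.939 0.277
  outer loop
   vertex 3.7 2.2 2.1
   vertex 0.3 3.2 1.2
   vertex 2.9 1.9 3.7
  endloop
 endfacet
 facet normal 0.962 -0.202 0.186
  outer loop
   vertex 3.7 2.2 2.1
   vertex 3.3 0.2 2.0
   vertex 3.9 1.4 0.2
  endloop
 endfacet
 facet normal 0.891 -0.199 0.408
  outer loop
   vertex 3.7 2.2 2.1
   vertex 2.9 1.9 3.7
   vertex 3.3 0.2 2.0
  endloop
 endfacet
 facet normal 0.028 0.528 -0.849
  outer loop
   vertex 2.5 2.6 0.9
   vertex 3.9 1.4 0.2
   vertex 0.3 3.2 1.2
  endloop
 endfacet
 facet normal 0.269 0.962 0.051
  outer loop
   vertex 2.5 2.6 0.9
   vertex 0.3 3.2 1.2
   vertex 3.7 2.2 2.1
  endloop
 endfacet
 facet normal 0.542 0.794 -0.277
  outer loop
   vertex 2.5 2.6 0.9
   vertex 3.7 2.2 2.1
   vertex 3.9 1.4 0.2
  endloop
 endfacet
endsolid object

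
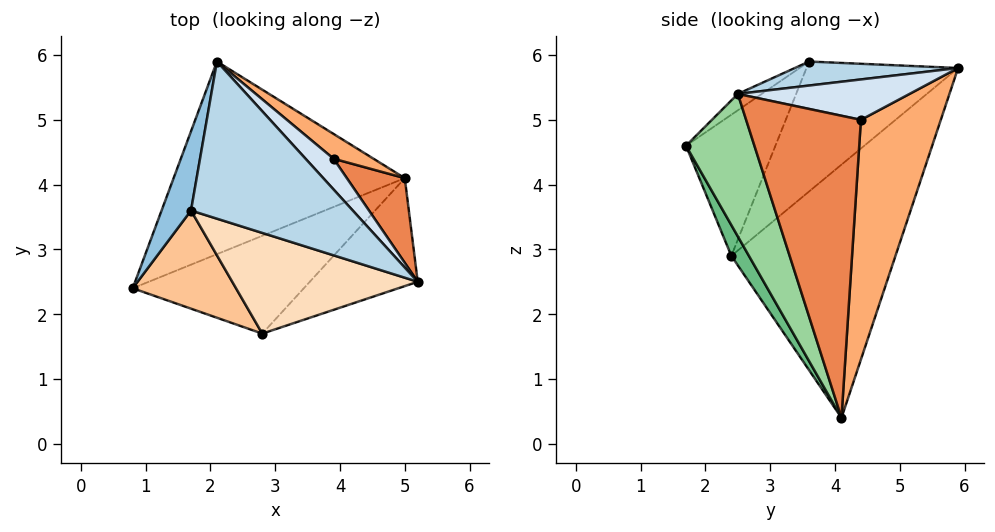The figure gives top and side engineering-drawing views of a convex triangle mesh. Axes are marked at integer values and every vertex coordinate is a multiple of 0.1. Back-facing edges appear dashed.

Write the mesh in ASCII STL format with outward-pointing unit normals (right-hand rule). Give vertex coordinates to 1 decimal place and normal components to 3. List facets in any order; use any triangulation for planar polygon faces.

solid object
 facet normal -0.567 0.640 -0.518
  outer loop
   vertex 5.0 4.1 0.4
   vertex 0.8 2.4 2.9
   vertex 2.1 5.9 5.8
  endloop
 endfacet
 facet normal -0.960 0.176 0.217
  outer loop
   vertex 1.7 3.6 5.9
   vertex 2.1 5.9 5.8
   vertex 0.8 2.4 2.9
  endloop
 endfacet
 facet normal 0.147 0.017 0.989
  outer loop
   vertex 1.7 3.6 5.9
   vertex 5.2 2.5 5.4
   vertex 2.1 5.9 5.8
  endloop
 endfacet
 facet normal 0.679 0.564 0.471
  outer loop
   vertex 3.9 4.4 5.0
   vertex 2.1 5.9 5.8
   vertex 5.2 2.5 5.4
  endloop
 endfacet
 facet normal 0.800 0.580 0.154
  outer loop
   vertex 3.9 4.4 5.0
   vertex 5.2 2.5 5.4
   vertex 5.0 4.1 0.4
  endloop
 endfacet
 facet normal 0.665 0.739 0.111
  outer loop
   vertex 3.9 4.4 5.0
   vertex 5.0 4.1 0.4
   vertex 2.1 5.9 5.8
  endloop
 endfacet
 facet normal -0.608 -0.657 0.445
  outer loop
   vertex 2.8 1.7 4.6
   vertex 1.7 3.6 5.9
   vertex 0.8 2.4 2.9
  endloop
 endfacet
 facet normal -0.071 -0.591 0.804
  outer loop
   vertex 2.8 1.7 4.6
   vertex 5.2 2.5 5.4
   vertex 1.7 3.6 5.9
  endloop
 endfacet
 facet normal 0.083 -0.883 -0.461
  outer loop
   vertex 2.8 1.7 4.6
   vertex 0.8 2.4 2.9
   vertex 5.0 4.1 0.4
  endloop
 endfacet
 facet normal 0.389 -0.873 -0.295
  outer loop
   vertex 2.8 1.7 4.6
   vertex 5.0 4.1 0.4
   vertex 5.2 2.5 5.4
  endloop
 endfacet
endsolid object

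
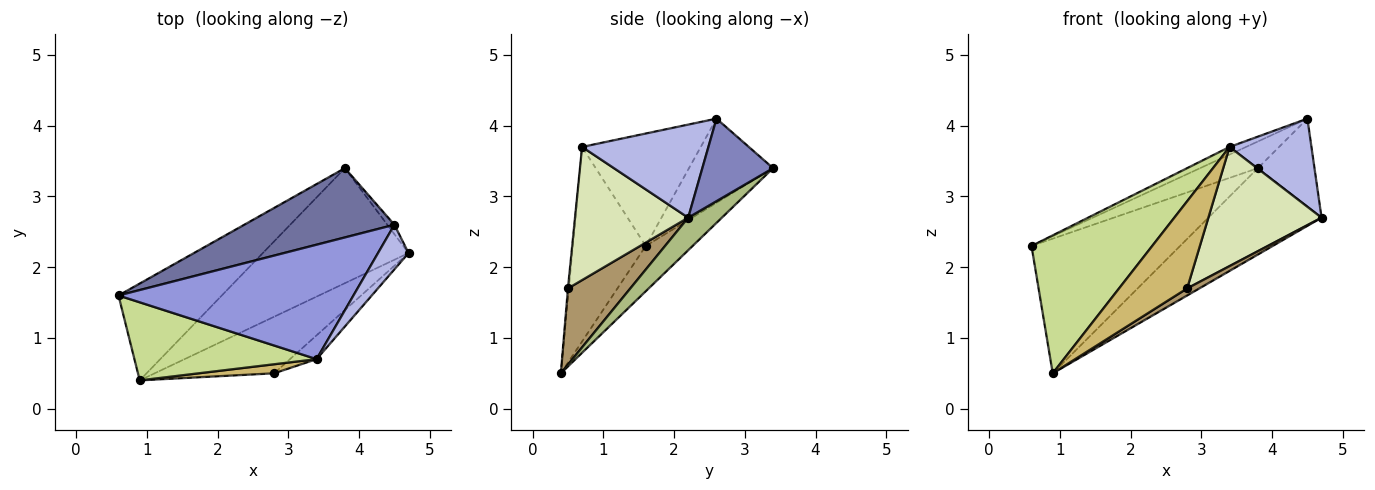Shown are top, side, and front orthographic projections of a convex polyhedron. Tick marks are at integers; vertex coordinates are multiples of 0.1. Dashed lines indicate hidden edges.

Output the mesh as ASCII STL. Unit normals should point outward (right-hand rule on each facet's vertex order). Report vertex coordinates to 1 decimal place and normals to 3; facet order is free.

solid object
 facet normal -0.463 0.318 0.827
  outer loop
   vertex 4.5 2.6 4.1
   vertex 3.8 3.4 3.4
   vertex 0.6 1.6 2.3
  endloop
 endfacet
 facet normal 0.779 0.623 -0.067
  outer loop
   vertex 4.5 2.6 4.1
   vertex 4.7 2.2 2.7
   vertex 3.8 3.4 3.4
  endloop
 endfacet
 facet normal -0.431 0.060 0.900
  outer loop
   vertex 3.4 0.7 3.7
   vertex 4.5 2.6 4.1
   vertex 0.6 1.6 2.3
  endloop
 endfacet
 facet normal 0.809 -0.524 0.265
  outer loop
   vertex 3.4 0.7 3.7
   vertex 4.7 2.2 2.7
   vertex 4.5 2.6 4.1
  endloop
 endfacet
 facet normal -0.248 0.786 -0.566
  outer loop
   vertex 0.9 0.4 0.5
   vertex 0.6 1.6 2.3
   vertex 3.8 3.4 3.4
  endloop
 endfacet
 facet normal 0.176 0.591 -0.787
  outer loop
   vertex 0.9 0.4 0.5
   vertex 3.8 3.4 3.4
   vertex 4.7 2.2 2.7
  endloop
 endfacet
 facet normal -0.466 -0.770 0.436
  outer loop
   vertex 0.9 0.4 0.5
   vertex 3.4 0.7 3.7
   vertex 0.6 1.6 2.3
  endloop
 endfacet
 facet normal 0.700 -0.700 -0.140
  outer loop
   vertex 2.8 0.5 1.7
   vertex 4.7 2.2 2.7
   vertex 3.4 0.7 3.7
  endloop
 endfacet
 facet normal 0.535 -0.105 -0.838
  outer loop
   vertex 2.8 0.5 1.7
   vertex 0.9 0.4 0.5
   vertex 4.7 2.2 2.7
  endloop
 endfacet
 facet normal -0.013 -0.995 0.103
  outer loop
   vertex 2.8 0.5 1.7
   vertex 3.4 0.7 3.7
   vertex 0.9 0.4 0.5
  endloop
 endfacet
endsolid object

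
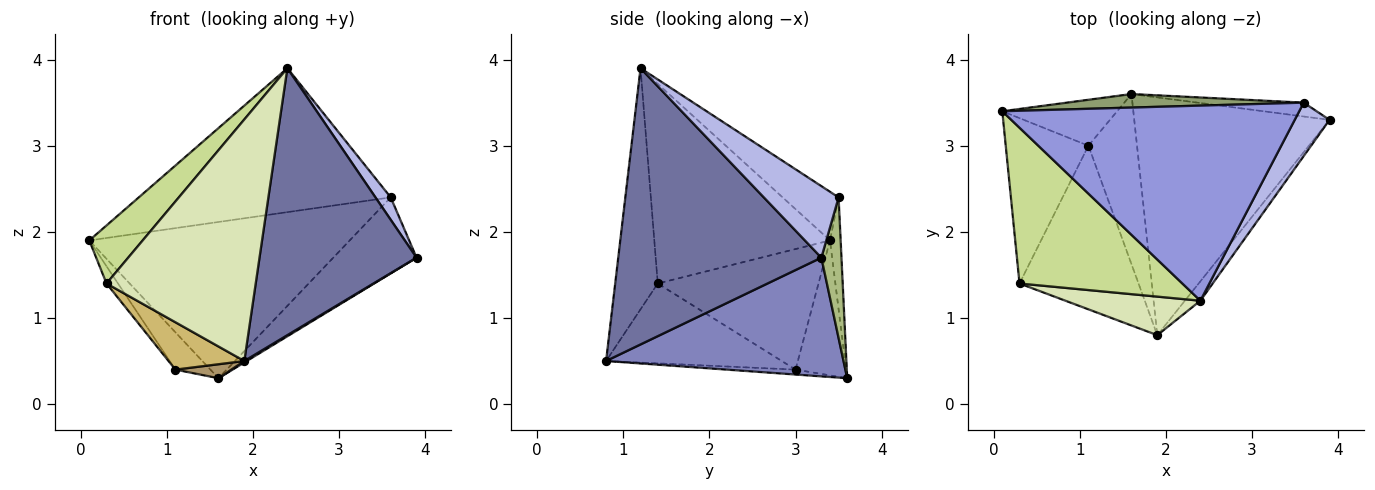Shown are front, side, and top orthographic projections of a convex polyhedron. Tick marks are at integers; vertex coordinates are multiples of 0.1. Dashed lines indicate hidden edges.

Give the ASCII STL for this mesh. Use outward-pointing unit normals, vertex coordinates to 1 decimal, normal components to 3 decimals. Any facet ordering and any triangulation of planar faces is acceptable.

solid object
 facet normal 0.790 -0.611 -0.044
  outer loop
   vertex 2.4 1.2 3.9
   vertex 1.9 0.8 0.5
   vertex 3.9 3.3 1.7
  endloop
 endfacet
 facet normal 0.519 -0.005 -0.854
  outer loop
   vertex 1.6 3.6 0.3
   vertex 3.9 3.3 1.7
   vertex 1.9 0.8 0.5
  endloop
 endfacet
 facet normal -0.131 0.589 0.798
  outer loop
   vertex 3.6 3.5 2.4
   vertex 0.1 3.4 1.9
   vertex 2.4 1.2 3.9
  endloop
 endfacet
 facet normal 0.884 -0.181 0.431
  outer loop
   vertex 3.6 3.5 2.4
   vertex 2.4 1.2 3.9
   vertex 3.9 3.3 1.7
  endloop
 endfacet
 facet normal -0.041 0.995 0.086
  outer loop
   vertex 3.6 3.5 2.4
   vertex 1.6 3.6 0.3
   vertex 0.1 3.4 1.9
  endloop
 endfacet
 facet normal 0.231 0.957 -0.174
  outer loop
   vertex 3.6 3.5 2.4
   vertex 3.9 3.3 1.7
   vertex 1.6 3.6 0.3
  endloop
 endfacet
 facet normal -0.754 -0.229 0.615
  outer loop
   vertex 0.3 1.4 1.4
   vertex 2.4 1.2 3.9
   vertex 0.1 3.4 1.9
  endloop
 endfacet
 facet normal -0.271 -0.951 0.152
  outer loop
   vertex 0.3 1.4 1.4
   vertex 1.9 0.8 0.5
   vertex 2.4 1.2 3.9
  endloop
 endfacet
 facet normal -0.100 -0.082 -0.992
  outer loop
   vertex 1.1 3.0 0.4
   vertex 1.6 3.6 0.3
   vertex 1.9 0.8 0.5
  endloop
 endfacet
 facet normal -0.542 -0.234 -0.807
  outer loop
   vertex 1.1 3.0 0.4
   vertex 1.9 0.8 0.5
   vertex 0.3 1.4 1.4
  endloop
 endfacet
 facet normal -0.674 0.466 -0.573
  outer loop
   vertex 1.1 3.0 0.4
   vertex 0.1 3.4 1.9
   vertex 1.6 3.6 0.3
  endloop
 endfacet
 facet normal -0.823 0.059 -0.565
  outer loop
   vertex 1.1 3.0 0.4
   vertex 0.3 1.4 1.4
   vertex 0.1 3.4 1.9
  endloop
 endfacet
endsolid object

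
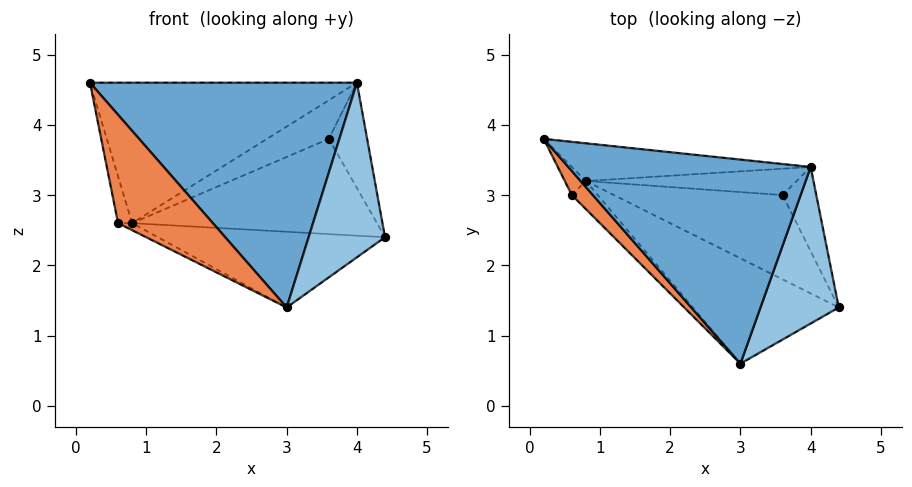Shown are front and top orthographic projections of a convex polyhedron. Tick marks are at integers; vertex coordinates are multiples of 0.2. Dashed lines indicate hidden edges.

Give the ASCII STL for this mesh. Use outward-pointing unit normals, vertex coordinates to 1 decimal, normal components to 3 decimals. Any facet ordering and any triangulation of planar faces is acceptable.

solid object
 facet normal -0.078 -0.738 0.670
  outer loop
   vertex 4.0 3.4 4.6
   vertex 0.2 3.8 4.6
   vertex 3.0 0.6 1.4
  endloop
 endfacet
 facet normal -0.051 -0.744 0.667
  outer loop
   vertex 4.0 3.4 4.6
   vertex 3.0 0.6 1.4
   vertex 4.4 1.4 2.4
  endloop
 endfacet
 facet normal 0.239 0.567 -0.788
  outer loop
   vertex 0.8 3.2 2.6
   vertex 4.4 1.4 2.4
   vertex 3.0 0.6 1.4
  endloop
 endfacet
 facet normal 0.101 0.961 -0.258
  outer loop
   vertex 0.8 3.2 2.6
   vertex 0.2 3.8 4.6
   vertex 4.0 3.4 4.6
  endloop
 endfacet
 facet normal -0.655 -0.737 0.164
  outer loop
   vertex 0.6 3.0 2.6
   vertex 3.0 0.6 1.4
   vertex 0.2 3.8 4.6
  endloop
 endfacet
 facet normal -0.651 0.651 -0.391
  outer loop
   vertex 0.6 3.0 2.6
   vertex 0.2 3.8 4.6
   vertex 0.8 3.2 2.6
  endloop
 endfacet
 facet normal -0.236 0.236 -0.943
  outer loop
   vertex 0.6 3.0 2.6
   vertex 0.8 3.2 2.6
   vertex 3.0 0.6 1.4
  endloop
 endfacet
 facet normal 0.424 0.707 -0.566
  outer loop
   vertex 3.6 3.0 3.8
   vertex 4.0 3.4 4.6
   vertex 4.4 1.4 2.4
  endloop
 endfacet
 facet normal 0.320 0.709 -0.628
  outer loop
   vertex 3.6 3.0 3.8
   vertex 4.4 1.4 2.4
   vertex 0.8 3.2 2.6
  endloop
 endfacet
 facet normal 0.288 0.791 -0.540
  outer loop
   vertex 3.6 3.0 3.8
   vertex 0.8 3.2 2.6
   vertex 4.0 3.4 4.6
  endloop
 endfacet
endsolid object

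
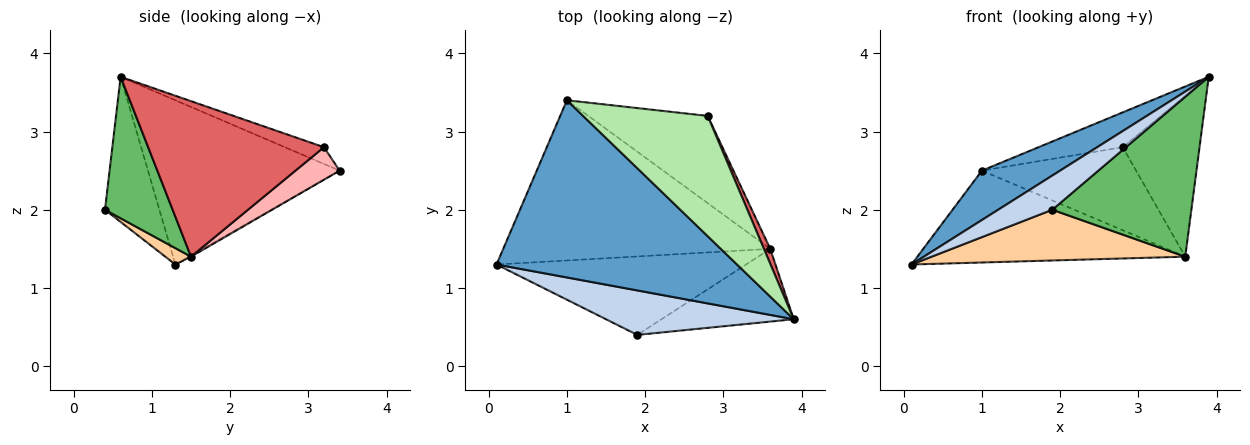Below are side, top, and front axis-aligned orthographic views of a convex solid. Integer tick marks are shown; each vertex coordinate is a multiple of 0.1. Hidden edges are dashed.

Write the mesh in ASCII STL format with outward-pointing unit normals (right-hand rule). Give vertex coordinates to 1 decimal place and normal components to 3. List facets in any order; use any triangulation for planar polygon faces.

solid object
 facet normal -0.550 -0.224 0.805
  outer loop
   vertex 1.0 3.4 2.5
   vertex 0.1 1.3 1.3
   vertex 3.9 0.6 3.7
  endloop
 endfacet
 facet normal -0.523 -0.520 0.676
  outer loop
   vertex 1.9 0.4 2.0
   vertex 3.9 0.6 3.7
   vertex 0.1 1.3 1.3
  endloop
 endfacet
 facet normal -0.004 0.497 -0.868
  outer loop
   vertex 3.6 1.5 1.4
   vertex 0.1 1.3 1.3
   vertex 1.0 3.4 2.5
  endloop
 endfacet
 facet normal 0.055 -0.542 -0.838
  outer loop
   vertex 3.6 1.5 1.4
   vertex 1.9 0.4 2.0
   vertex 0.1 1.3 1.3
  endloop
 endfacet
 facet normal 0.405 -0.832 -0.379
  outer loop
   vertex 3.6 1.5 1.4
   vertex 3.9 0.6 3.7
   vertex 1.9 0.4 2.0
  endloop
 endfacet
 facet normal -0.128 0.276 0.953
  outer loop
   vertex 2.8 3.2 2.8
   vertex 1.0 3.4 2.5
   vertex 3.9 0.6 3.7
  endloop
 endfacet
 facet normal 0.916 0.400 0.037
  outer loop
   vertex 2.8 3.2 2.8
   vertex 3.9 0.6 3.7
   vertex 3.6 1.5 1.4
  endloop
 endfacet
 facet normal 0.194 0.676 -0.711
  outer loop
   vertex 2.8 3.2 2.8
   vertex 3.6 1.5 1.4
   vertex 1.0 3.4 2.5
  endloop
 endfacet
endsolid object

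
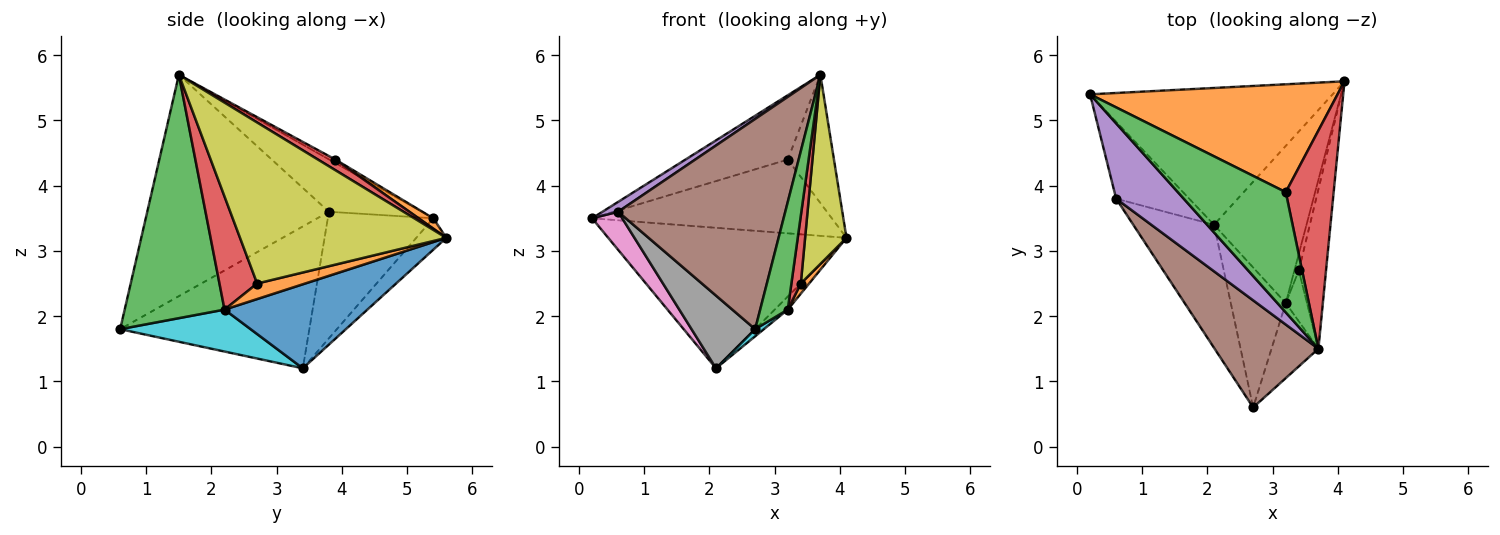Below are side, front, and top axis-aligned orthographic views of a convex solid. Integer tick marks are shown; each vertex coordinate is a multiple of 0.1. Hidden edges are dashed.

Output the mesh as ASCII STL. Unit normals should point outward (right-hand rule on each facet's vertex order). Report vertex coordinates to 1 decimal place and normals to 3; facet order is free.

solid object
 facet normal -0.090 0.714 -0.695
  outer loop
   vertex 2.1 3.4 1.2
   vertex 0.2 5.4 3.5
   vertex 4.1 5.6 3.2
  endloop
 endfacet
 facet normal 0.035 0.564 0.825
  outer loop
   vertex 3.2 3.9 4.4
   vertex 4.1 5.6 3.2
   vertex 0.2 5.4 3.5
  endloop
 endfacet
 facet normal -0.029 0.471 0.881
  outer loop
   vertex 3.2 3.9 4.4
   vertex 0.2 5.4 3.5
   vertex 3.7 1.5 5.7
  endloop
 endfacet
 facet normal 0.188 0.498 0.847
  outer loop
   vertex 3.2 3.9 4.4
   vertex 3.7 1.5 5.7
   vertex 4.1 5.6 3.2
  endloop
 endfacet
 facet normal -0.609 -0.103 0.786
  outer loop
   vertex 0.6 3.8 3.6
   vertex 3.7 1.5 5.7
   vertex 0.2 5.4 3.5
  endloop
 endfacet
 facet normal -0.696 -0.640 0.326
  outer loop
   vertex 0.6 3.8 3.6
   vertex 2.7 0.6 1.8
   vertex 3.7 1.5 5.7
  endloop
 endfacet
 facet normal -0.841 -0.240 -0.485
  outer loop
   vertex 0.6 3.8 3.6
   vertex 0.2 5.4 3.5
   vertex 2.1 3.4 1.2
  endloop
 endfacet
 facet normal -0.834 -0.280 -0.475
  outer loop
   vertex 0.6 3.8 3.6
   vertex 2.1 3.4 1.2
   vertex 2.7 0.6 1.8
  endloop
 endfacet
 facet normal 0.967 -0.194 -0.163
  outer loop
   vertex 3.4 2.7 2.5
   vertex 4.1 5.6 3.2
   vertex 3.7 1.5 5.7
  endloop
 endfacet
 facet normal 0.606 -0.040 -0.794
  outer loop
   vertex 3.2 2.2 2.1
   vertex 2.7 0.6 1.8
   vertex 2.1 3.4 1.2
  endloop
 endfacet
 facet normal 0.671 0.061 -0.739
  outer loop
   vertex 3.2 2.2 2.1
   vertex 2.1 3.4 1.2
   vertex 4.1 5.6 3.2
  endloop
 endfacet
 facet normal 0.949 -0.164 -0.269
  outer loop
   vertex 3.2 2.2 2.1
   vertex 4.1 5.6 3.2
   vertex 3.4 2.7 2.5
  endloop
 endfacet
 facet normal 0.948 -0.262 -0.183
  outer loop
   vertex 3.2 2.2 2.1
   vertex 3.7 1.5 5.7
   vertex 2.7 0.6 1.8
  endloop
 endfacet
 facet normal 0.954 -0.239 -0.179
  outer loop
   vertex 3.2 2.2 2.1
   vertex 3.4 2.7 2.5
   vertex 3.7 1.5 5.7
  endloop
 endfacet
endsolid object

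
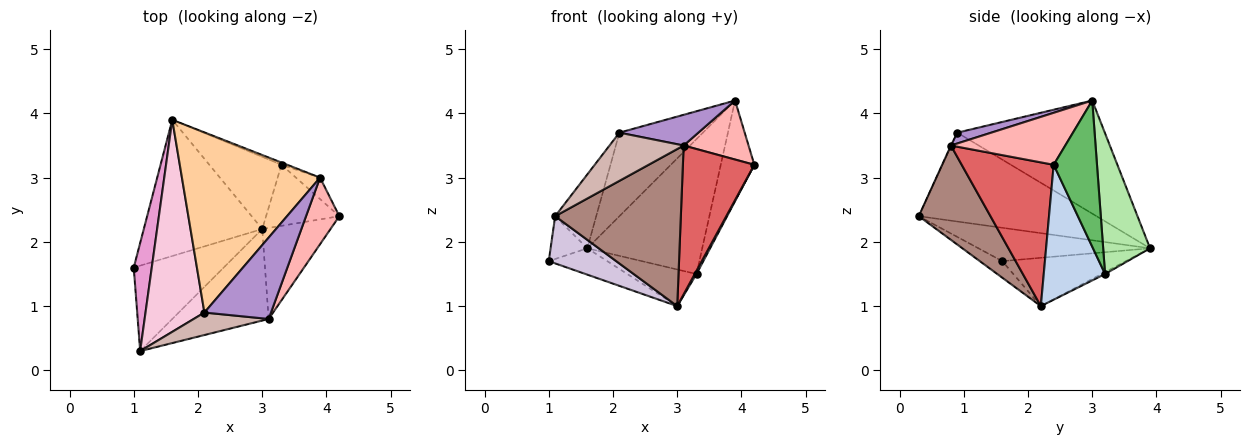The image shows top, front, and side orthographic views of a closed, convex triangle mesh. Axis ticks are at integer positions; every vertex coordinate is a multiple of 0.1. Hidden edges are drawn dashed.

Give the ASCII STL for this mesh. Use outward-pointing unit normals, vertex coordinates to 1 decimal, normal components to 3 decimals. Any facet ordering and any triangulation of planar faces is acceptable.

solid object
 facet normal -0.372 0.176 -0.911
  outer loop
   vertex 3.0 2.2 1.0
   vertex 1.0 1.6 1.7
   vertex 1.6 3.9 1.9
  endloop
 endfacet
 facet normal 0.879 -0.025 -0.477
  outer loop
   vertex 3.3 3.2 1.5
   vertex 4.2 2.4 3.2
   vertex 3.0 2.2 1.0
  endloop
 endfacet
 facet normal -0.023 0.453 -0.891
  outer loop
   vertex 3.3 3.2 1.5
   vertex 3.0 2.2 1.0
   vertex 1.6 3.9 1.9
  endloop
 endfacet
 facet normal -0.596 0.338 0.728
  outer loop
   vertex 3.9 3.0 4.2
   vertex 1.6 3.9 1.9
   vertex 2.1 0.9 3.7
  endloop
 endfacet
 facet normal 0.784 0.607 -0.129
  outer loop
   vertex 3.9 3.0 4.2
   vertex 4.2 2.4 3.2
   vertex 3.3 3.2 1.5
  endloop
 endfacet
 facet normal 0.378 0.926 -0.015
  outer loop
   vertex 3.9 3.0 4.2
   vertex 3.3 3.2 1.5
   vertex 1.6 3.9 1.9
  endloop
 endfacet
 facet normal 0.740 -0.574 -0.351
  outer loop
   vertex 3.1 0.8 3.5
   vertex 3.0 2.2 1.0
   vertex 4.2 2.4 3.2
  endloop
 endfacet
 facet normal 0.760 -0.431 0.487
  outer loop
   vertex 3.1 0.8 3.5
   vertex 4.2 2.4 3.2
   vertex 3.9 3.0 4.2
  endloop
 endfacet
 facet normal 0.150 -0.349 0.925
  outer loop
   vertex 3.1 0.8 3.5
   vertex 3.9 3.0 4.2
   vertex 2.1 0.9 3.7
  endloop
 endfacet
 facet normal -0.159 -0.478 -0.864
  outer loop
   vertex 1.1 0.3 2.4
   vertex 1.0 1.6 1.7
   vertex 3.0 2.2 1.0
  endloop
 endfacet
 facet normal 0.442 -0.775 -0.452
  outer loop
   vertex 1.1 0.3 2.4
   vertex 3.0 2.2 1.0
   vertex 3.1 0.8 3.5
  endloop
 endfacet
 facet normal -0.006 -0.906 0.423
  outer loop
   vertex 1.1 0.3 2.4
   vertex 3.1 0.8 3.5
   vertex 2.1 0.9 3.7
  endloop
 endfacet
 facet normal -0.865 0.185 0.467
  outer loop
   vertex 1.1 0.3 2.4
   vertex 1.6 3.9 1.9
   vertex 1.0 1.6 1.7
  endloop
 endfacet
 facet normal -0.819 0.189 0.542
  outer loop
   vertex 1.1 0.3 2.4
   vertex 2.1 0.9 3.7
   vertex 1.6 3.9 1.9
  endloop
 endfacet
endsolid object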